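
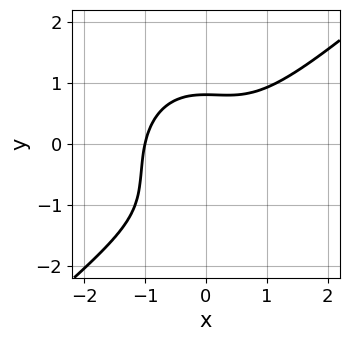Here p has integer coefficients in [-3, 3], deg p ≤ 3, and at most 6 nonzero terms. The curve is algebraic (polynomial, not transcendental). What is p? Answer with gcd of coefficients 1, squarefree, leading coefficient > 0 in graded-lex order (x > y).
First, the degree is 3 — no degree-2 curve has this shape.
Next, from the visible intercepts: one x-axis crossing is at x = -1.
Finally, the integer polynomial consistent with all of this is the stated p.

3*x^3 - 2*x^2*y - 2*y^3 - 3*y^2 + 3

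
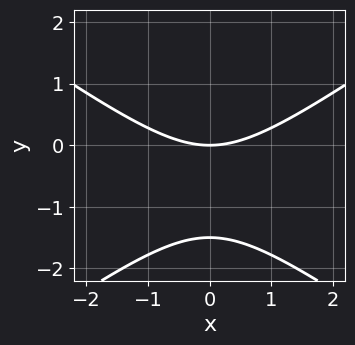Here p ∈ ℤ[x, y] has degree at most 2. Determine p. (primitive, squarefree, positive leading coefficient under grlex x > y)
x^2 - 2*y^2 - 3*y

1. Degree: the shape is more complex than any degree-1 curve, so deg p = 2.
2. Symmetries: it's symmetric under x → −x, forcing even powers of x.
3. From the visible intercepts: one x-axis crossing is at x = 0; one y-axis crossing is at y = 0.
4. The integer polynomial consistent with all of this is the stated p.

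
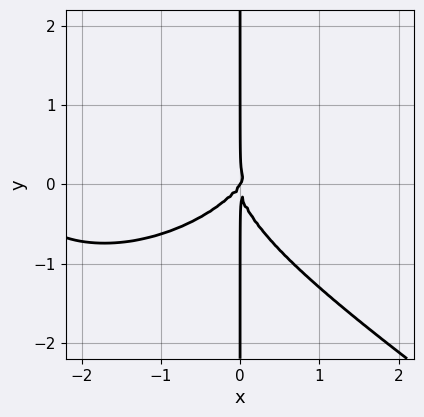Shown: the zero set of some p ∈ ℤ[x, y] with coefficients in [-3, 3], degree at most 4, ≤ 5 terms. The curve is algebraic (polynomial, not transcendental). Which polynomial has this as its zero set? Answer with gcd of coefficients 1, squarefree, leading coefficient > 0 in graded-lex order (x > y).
deg p = 4.
Reading off the gridlines: the visible y-axis segment lies entirely on the curve; it meets the x-axis at x = 0 (among the integer gridlines).
Matching integer coefficients to the picture gives p.

x^4 + 3*x*y^3 + 3*x^3 - 2*x^2*y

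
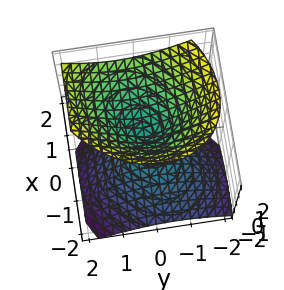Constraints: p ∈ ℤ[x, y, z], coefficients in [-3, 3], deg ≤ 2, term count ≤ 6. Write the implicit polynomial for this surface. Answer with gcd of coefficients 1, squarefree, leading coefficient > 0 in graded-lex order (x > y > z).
1. deg p = 2. A generic line meets the surface in up to 2 points.
2. Against the integer gridlines: it crosses the y-axis at the gridline y = 0; one z-axis crossing is at z = 0.
3. Putting this together gives p.

2*x^2 - x*y - 2*x*z + 2*y^2 - 2*z^2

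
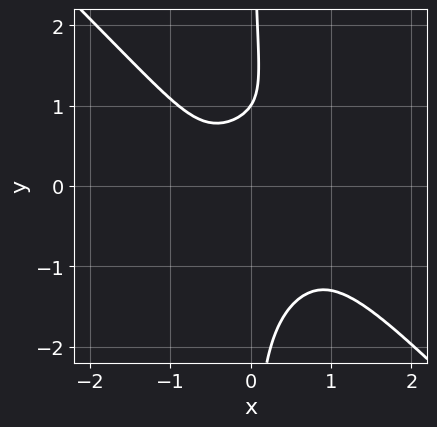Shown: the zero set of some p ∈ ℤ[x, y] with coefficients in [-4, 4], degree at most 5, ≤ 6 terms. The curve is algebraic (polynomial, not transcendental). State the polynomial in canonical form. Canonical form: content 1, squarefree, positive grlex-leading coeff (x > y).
3*x^4 + 3*x*y^3 - x^3 - 2*y + 2

(a) Degree: a generic line meets the curve in up to 4 points, so deg p = 4.
(b) From the axis intercepts and sections: the curve avoids every integer x-axis point in the box; it meets the y-axis at y = 1 (among the integer gridlines).
(c) Solving for integer coefficients yields p as stated.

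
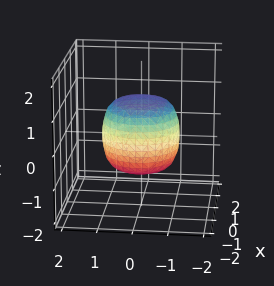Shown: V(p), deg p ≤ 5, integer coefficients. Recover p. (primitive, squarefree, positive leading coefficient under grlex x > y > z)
2*x^4 + 4*x^2*y^2 + 2*y^4 - x^2 - y^2 + 2*z^2 - 2

1. deg p = 4.
2. By symmetry, the surface is invariant under rotation about z: p = q(x² + y², z).
3. Against the integer gridlines: the z-axis gridline crossings are at z ∈ {-1, 1}; a circular section at z = -1 has radius between 0 and 1.
4. Together with the visible shape, these determine p as stated.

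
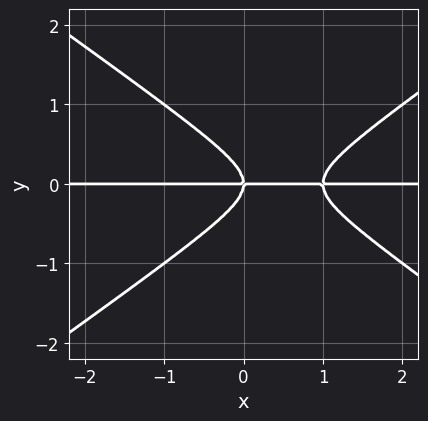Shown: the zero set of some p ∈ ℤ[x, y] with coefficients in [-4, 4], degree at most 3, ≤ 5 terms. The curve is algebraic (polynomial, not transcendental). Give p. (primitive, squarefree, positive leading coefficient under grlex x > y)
x^2*y - 2*y^3 - x*y

(a) The degree is 3 — the shape is more complex than any degree-2 curve.
(b) Against the integer gridlines: the visible x-axis segment lies entirely on the curve; it crosses the y-axis at the gridline y = 0.
(c) The integer polynomial consistent with all of this is the stated p.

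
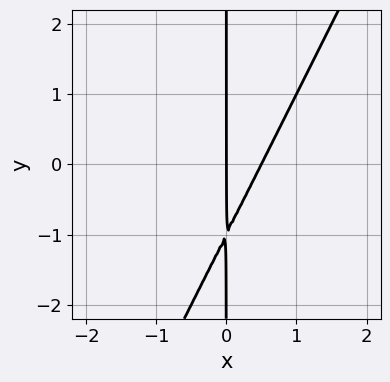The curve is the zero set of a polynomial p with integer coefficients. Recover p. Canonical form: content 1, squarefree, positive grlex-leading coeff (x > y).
2*x^2 - x*y - x

deg p = 2. No degree-1 curve has this shape.
From the axis intercepts and sections: every point of the y-axis in the box is on the curve; it crosses the x-axis at the gridline x = 0.
Assembling these constraints gives the stated polynomial.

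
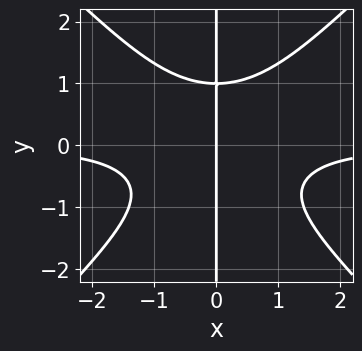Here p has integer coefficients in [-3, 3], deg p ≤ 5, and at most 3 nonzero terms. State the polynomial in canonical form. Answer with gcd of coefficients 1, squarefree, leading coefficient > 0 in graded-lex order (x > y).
x^3*y - x*y^3 + x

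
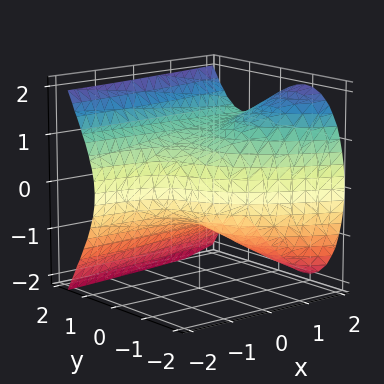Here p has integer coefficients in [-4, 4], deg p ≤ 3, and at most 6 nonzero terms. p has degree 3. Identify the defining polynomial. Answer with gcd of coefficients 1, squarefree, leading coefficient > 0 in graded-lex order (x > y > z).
2*y^3 - 3*x*y - 3*z^2 + 3*x + 2

(a) deg p = 3.
(b) Against the integer gridlines: it crosses the y-axis at the gridline y = -1.
(c) Solving for integer coefficients yields p as stated.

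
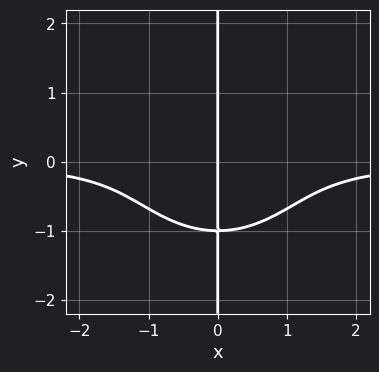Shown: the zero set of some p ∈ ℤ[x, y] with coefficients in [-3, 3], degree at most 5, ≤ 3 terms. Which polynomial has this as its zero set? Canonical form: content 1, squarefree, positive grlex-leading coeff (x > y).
x^3*y + x*y^3 + x

(a) The degree is 4 — no degree-3 curve has this shape.
(b) From the visible intercepts: it meets the x-axis at x = 0 (among the integer gridlines); every point of the y-axis in the box is on the curve.
(c) Matching integer coefficients to the picture gives p.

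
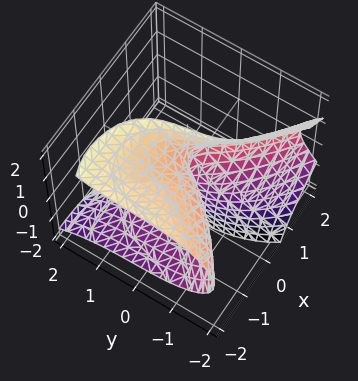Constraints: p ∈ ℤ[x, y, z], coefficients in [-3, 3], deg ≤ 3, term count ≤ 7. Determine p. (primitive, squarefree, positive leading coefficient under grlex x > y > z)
Degree: the shape is more complex than any degree-2 surface, so deg p = 3.
From the axis intercepts and sections: it meets the x-axis at x = 0 (among the integer gridlines); every point of the z-axis in the box is on the surface; one y-axis crossing is at y = 0.
Fitting integer coefficients to these (and the overall shape) gives p.

3*x*z^2 + y^3 + 2*x^2 - 3*x*z + y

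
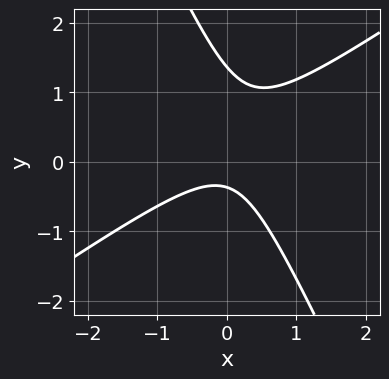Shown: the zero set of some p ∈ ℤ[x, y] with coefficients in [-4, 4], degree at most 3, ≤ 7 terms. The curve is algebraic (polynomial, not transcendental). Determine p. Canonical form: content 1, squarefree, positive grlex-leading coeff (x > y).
3*x^2 - 3*x*y - 2*y^2 + 2*y + 1

1. Degree: the shape is more complex than any degree-1 curve, so deg p = 2.
2. Observable constraints: it misses every integer gridline on the x-axis.
3. Together with the visible shape, these determine p as stated.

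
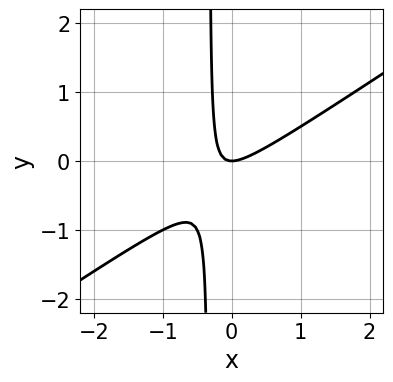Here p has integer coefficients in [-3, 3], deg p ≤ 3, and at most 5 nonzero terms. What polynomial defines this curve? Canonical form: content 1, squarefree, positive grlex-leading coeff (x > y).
2*x^2 - 3*x*y - y

Degree: no degree-1 curve has this shape, so deg p = 2.
Checking where it meets the axes: one y-axis crossing is at y = 0; it meets the x-axis at x = 0 (among the integer gridlines).
Fitting integer coefficients to these (and the overall shape) gives p.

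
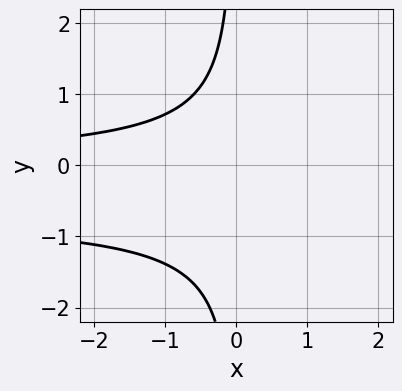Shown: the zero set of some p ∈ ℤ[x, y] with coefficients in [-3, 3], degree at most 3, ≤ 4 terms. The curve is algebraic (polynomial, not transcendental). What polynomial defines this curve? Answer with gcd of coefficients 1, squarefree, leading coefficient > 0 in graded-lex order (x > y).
1. The degree is 3 — a generic line meets the curve in up to 3 points.
2. From the axis intercepts and sections: the curve avoids every integer x-axis point in the box; it misses every integer gridline on the y-axis.
3. Fitting integer coefficients to these (and the overall shape) gives p.

3*x*y^2 + 2*x*y + 3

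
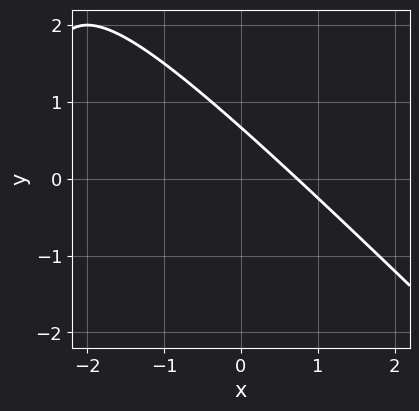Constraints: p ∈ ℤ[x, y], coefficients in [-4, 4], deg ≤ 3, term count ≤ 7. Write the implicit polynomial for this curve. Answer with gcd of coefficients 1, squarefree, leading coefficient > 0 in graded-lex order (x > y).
x^2 + x*y + 2*x + 3*y - 2

First, deg p = 2.
Finally, the integer polynomial consistent with all of this is the stated p.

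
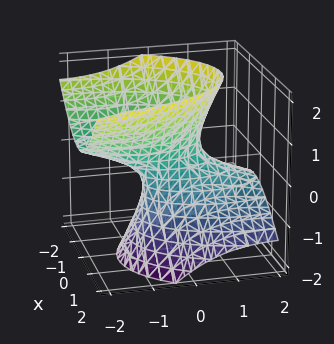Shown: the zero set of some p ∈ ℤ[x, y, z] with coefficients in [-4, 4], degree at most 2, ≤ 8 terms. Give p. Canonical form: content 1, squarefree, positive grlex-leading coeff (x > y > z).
3*x^2 + x*z + y^2 + 3*y*z - 2*z^2 - 1

Degree: the shape is more complex than any degree-1 surface, so deg p = 2.
From the visible intercepts: the surface avoids every integer z-axis point in the box; the y-axis gridline crossings are at y ∈ {-1, 1}.
These observations pin down the coefficients.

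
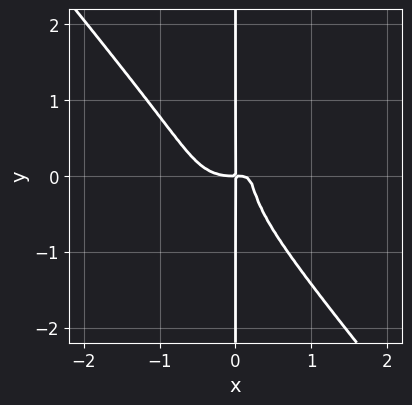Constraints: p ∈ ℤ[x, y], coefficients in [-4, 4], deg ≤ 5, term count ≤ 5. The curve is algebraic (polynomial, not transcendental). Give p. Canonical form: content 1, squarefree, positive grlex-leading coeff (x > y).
3*x^4 - 2*x^3*y + 3*x*y^3 - 3*x^2*y + x*y

First, the degree is 4 — no degree-3 curve has this shape.
Then, checking where it meets the axes: every point of the y-axis in the box is on the curve.
Finally, the integer polynomial consistent with all of this is the stated p.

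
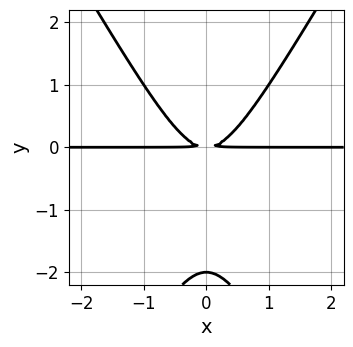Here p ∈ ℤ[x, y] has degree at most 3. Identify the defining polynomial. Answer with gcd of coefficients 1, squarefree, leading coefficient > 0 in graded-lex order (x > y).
3*x^2*y - y^3 - 2*y^2

1. The degree is 3 — the shape is more complex than any degree-2 curve.
2. Symmetries: the x ↦ −x reflection is a symmetry, so x appears only in even powers.
3. Reading off the gridlines: it crosses the y-axis at the gridline y = -2; every point of the x-axis in the box is on the curve.
4. Together with the visible shape, these determine p as stated.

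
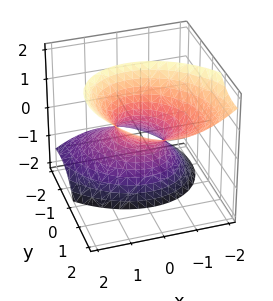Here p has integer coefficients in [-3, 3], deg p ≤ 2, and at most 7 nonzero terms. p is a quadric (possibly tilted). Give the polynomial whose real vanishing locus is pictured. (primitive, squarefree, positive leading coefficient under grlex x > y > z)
deg p = 2. A generic line meets the surface in up to 2 points.
From the axis intercepts and sections: no z-intercept at any integer in the box.
Fitting integer coefficients to these (and the overall shape) gives p.

2*x^2 + x*y + 2*y^2 - 3*y*z - z^2 - 1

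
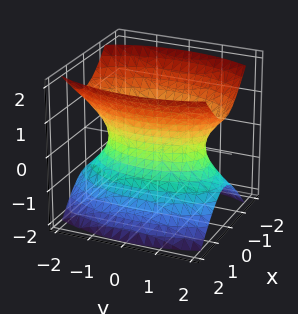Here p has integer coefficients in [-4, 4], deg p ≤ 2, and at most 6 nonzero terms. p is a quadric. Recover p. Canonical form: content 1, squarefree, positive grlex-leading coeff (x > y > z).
1. deg p = 2. An hourglass — one-sheet hyperboloid; a quadric.
2. Symmetries: mirror symmetry x ↦ −x ⇒ only even powers of x; the z ↦ −z reflection is a symmetry, so z appears only in even powers; the y ↦ −y reflection is a symmetry, so y appears only in even powers.
3. From the visible intercepts: no z-intercept at any integer in the box.
4. The integer polynomial consistent with all of this is the stated p.

3*x^2 + y^2 - 2*z^2 - 2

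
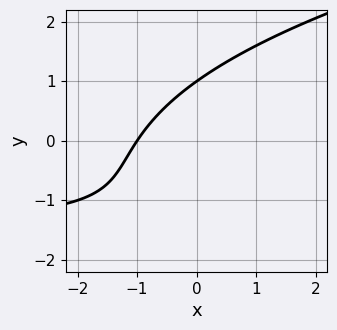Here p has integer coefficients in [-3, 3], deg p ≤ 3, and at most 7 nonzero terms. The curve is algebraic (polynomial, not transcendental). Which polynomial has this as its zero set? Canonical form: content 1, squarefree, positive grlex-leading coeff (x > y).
(a) The degree is 3 — a generic line meets the curve in up to 3 points.
(b) From the visible intercepts: it crosses the y-axis at the gridline y = 1; one x-axis crossing is at x = -1.
(c) Matching integer coefficients to the picture gives p.

y^3 - 2*x*y + 2*y^2 - 3*x - 3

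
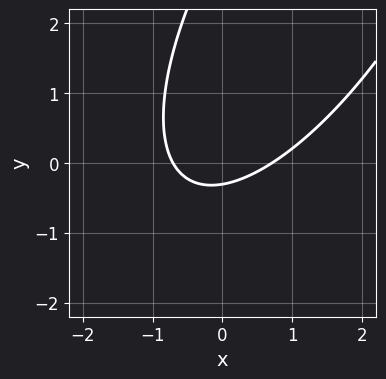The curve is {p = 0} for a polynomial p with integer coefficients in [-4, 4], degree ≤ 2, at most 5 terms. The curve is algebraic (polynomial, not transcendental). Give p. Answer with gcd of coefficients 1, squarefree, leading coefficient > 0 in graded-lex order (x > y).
2*x^2 - 2*x*y + y^2 - 3*y - 1

(a) deg p = 2. The shape is more complex than any degree-1 curve.
(b) Matching integer coefficients to the picture gives p.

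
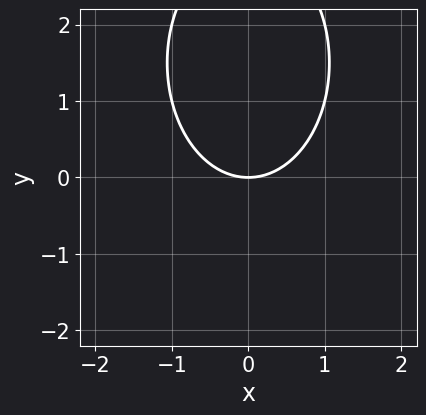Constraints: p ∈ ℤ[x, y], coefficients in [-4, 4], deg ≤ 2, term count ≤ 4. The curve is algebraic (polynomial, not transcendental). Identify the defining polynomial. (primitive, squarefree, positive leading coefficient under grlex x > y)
Degree: a generic line meets the curve in up to 2 points, so deg p = 2.
Symmetries: the x ↦ −x reflection is a symmetry, so x appears only in even powers.
Reading off the gridlines: it crosses the y-axis at the gridline y = 0; it crosses the x-axis at the gridline x = 0.
Putting this together gives p.

2*x^2 + y^2 - 3*y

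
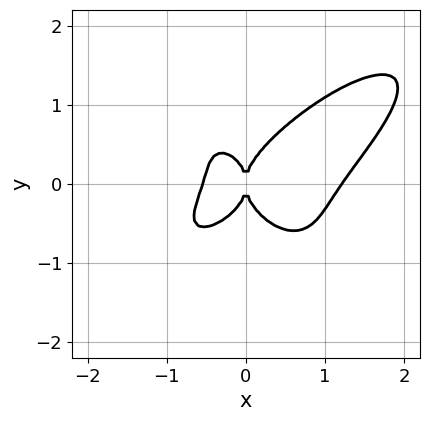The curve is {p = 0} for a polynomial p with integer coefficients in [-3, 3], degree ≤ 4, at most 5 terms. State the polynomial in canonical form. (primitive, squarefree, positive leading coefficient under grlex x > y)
1. deg p = 4.
2. Checking where it meets the axes: it crosses the y-axis at the gridline y = 0; one x-axis crossing is at x = 0.
3. Matching integer coefficients to the picture gives p.

3*x^4 - 3*x^3*y + 3*y^4 - 2*x^3 - 2*x^2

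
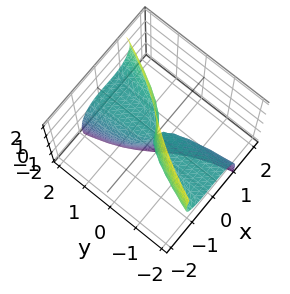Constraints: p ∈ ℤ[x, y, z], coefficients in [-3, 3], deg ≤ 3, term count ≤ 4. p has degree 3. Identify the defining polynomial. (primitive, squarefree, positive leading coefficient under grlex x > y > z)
3*x^3 - x^2*y + 2*x*z^2 - 3*y*z

1. The degree is 3 — a generic line meets the surface in up to 3 points.
2. Against the integer gridlines: the visible z-axis segment lies entirely on the surface; one x-axis crossing is at x = 0; every point of the y-axis in the box is on the surface.
3. Assembling these constraints gives the stated polynomial.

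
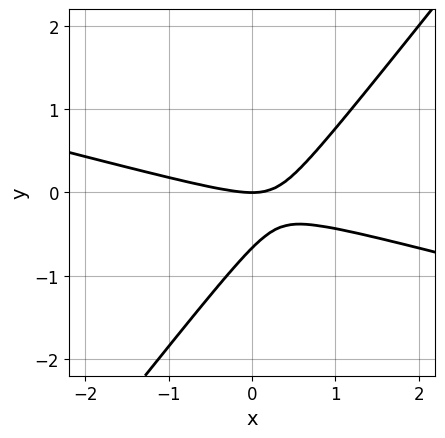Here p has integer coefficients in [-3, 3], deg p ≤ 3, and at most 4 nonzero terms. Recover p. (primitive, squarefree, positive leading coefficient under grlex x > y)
x^2 + 3*x*y - 3*y^2 - 2*y

(a) The degree is 2 — no degree-1 curve has this shape.
(b) Observable constraints: it meets the y-axis at y = 0 (among the integer gridlines); one x-axis crossing is at x = 0.
(c) The integer polynomial consistent with all of this is the stated p.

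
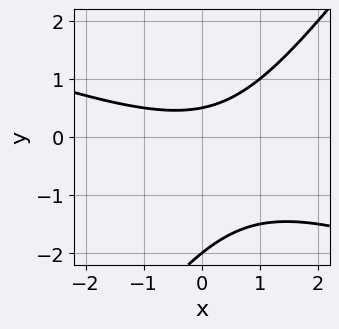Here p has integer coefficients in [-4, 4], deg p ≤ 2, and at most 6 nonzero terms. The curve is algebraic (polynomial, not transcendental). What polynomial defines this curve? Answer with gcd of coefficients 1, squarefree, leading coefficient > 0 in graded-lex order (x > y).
1. The degree is 2 — the shape is more complex than any degree-1 curve.
2. Checking where it meets the axes: the curve avoids every integer x-axis point in the box; it crosses the y-axis at the gridline y = -2.
3. Matching integer coefficients to the picture gives p.

x^2 + 2*x*y - 2*y^2 - 3*y + 2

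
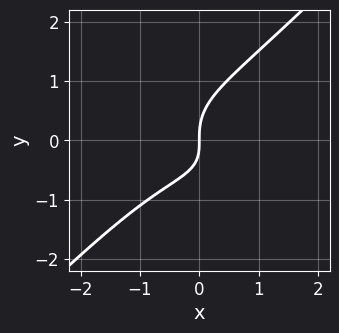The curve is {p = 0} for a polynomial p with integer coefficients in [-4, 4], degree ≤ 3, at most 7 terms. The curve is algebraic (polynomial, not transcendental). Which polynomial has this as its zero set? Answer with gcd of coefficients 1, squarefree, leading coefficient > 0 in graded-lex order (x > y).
Degree: a generic line meets the curve in up to 3 points, so deg p = 3.
From the axis intercepts and sections: it meets the x-axis at x = 0 (among the integer gridlines); it meets the y-axis at y = 0 (among the integer gridlines).
Assembling these constraints gives the stated polynomial.

2*x^3 + x*y^2 - 3*y^3 + 2*x*y + 3*x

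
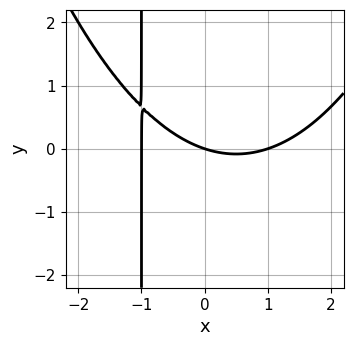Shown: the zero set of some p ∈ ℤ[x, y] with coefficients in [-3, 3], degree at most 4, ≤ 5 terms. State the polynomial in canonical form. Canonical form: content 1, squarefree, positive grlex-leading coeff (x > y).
First, the degree is 3 — no degree-2 curve has this shape.
Then, reading off the gridlines: it meets the y-axis at y = 0 (among the integer gridlines); among the integer gridlines, it crosses the x-axis at x ∈ {-1, 0, 1}.
Finally, the integer polynomial consistent with all of this is the stated p.

x^3 - 3*x*y - x - 3*y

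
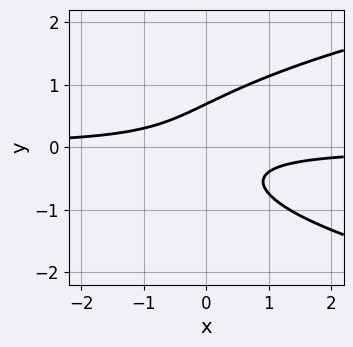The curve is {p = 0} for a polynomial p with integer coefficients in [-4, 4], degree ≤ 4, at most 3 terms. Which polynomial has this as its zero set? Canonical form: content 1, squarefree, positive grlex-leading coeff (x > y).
3*y^3 - 3*x*y - 1

(a) Degree: the shape is more complex than any degree-2 curve, so deg p = 3.
(b) Against the integer gridlines: the curve avoids every integer x-axis point in the box.
(c) The integer polynomial consistent with all of this is the stated p.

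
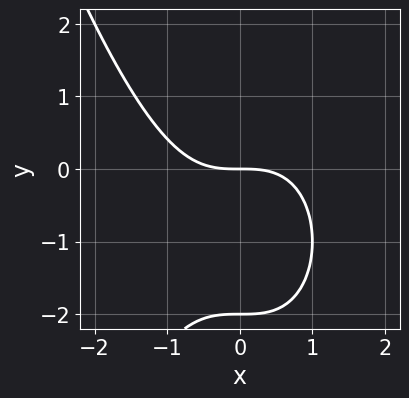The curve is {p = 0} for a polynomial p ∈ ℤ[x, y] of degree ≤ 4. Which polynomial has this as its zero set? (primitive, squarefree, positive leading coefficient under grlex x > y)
x^3 + y^2 + 2*y

1. deg p = 3.
2. From the visible intercepts: it crosses the x-axis at the gridline x = 0; the y-axis gridline crossings are at y ∈ {-2, 0}.
3. Matching integer coefficients to the picture gives p.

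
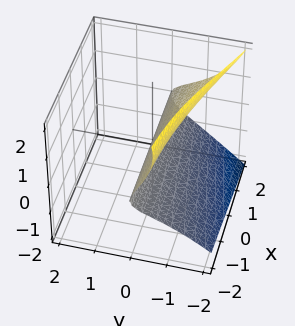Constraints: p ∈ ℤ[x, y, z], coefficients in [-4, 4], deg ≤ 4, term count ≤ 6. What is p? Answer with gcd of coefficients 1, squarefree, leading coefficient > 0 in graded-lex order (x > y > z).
Degree: no degree-2 surface has this shape, so deg p = 3.
Against the integer gridlines: it meets the z-axis at z = 0 (among the integer gridlines); every point of the x-axis in the box is on the surface.
Together with the visible shape, these determine p as stated.

x*y*z - y^3 + z^3 - 3*z^2 - 2*y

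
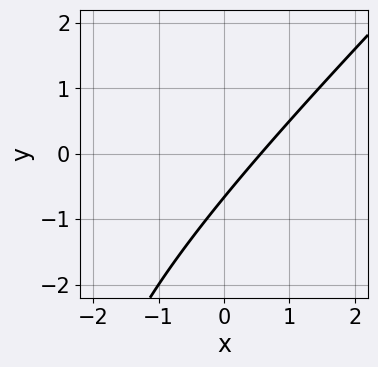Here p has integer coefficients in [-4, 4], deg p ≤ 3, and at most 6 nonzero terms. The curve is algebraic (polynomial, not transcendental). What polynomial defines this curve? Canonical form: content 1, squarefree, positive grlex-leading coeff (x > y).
First, degree: a generic line meets the curve in up to 2 points, so deg p = 2.
Finally, putting this together gives p.

x^2 - x*y + 3*x - 3*y - 2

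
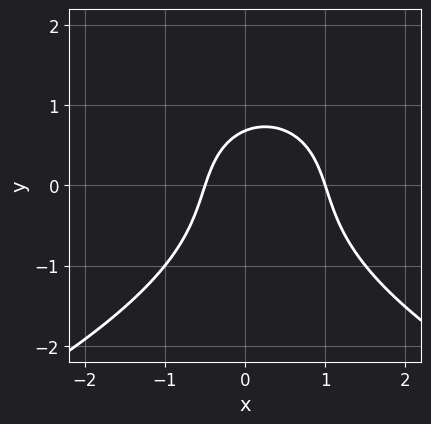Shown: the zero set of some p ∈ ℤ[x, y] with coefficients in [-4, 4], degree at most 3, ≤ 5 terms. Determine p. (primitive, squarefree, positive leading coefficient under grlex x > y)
y^3 + 2*x^2 - x + y - 1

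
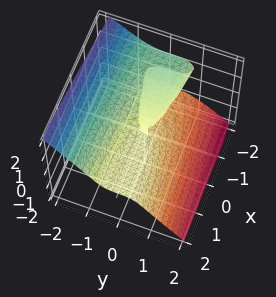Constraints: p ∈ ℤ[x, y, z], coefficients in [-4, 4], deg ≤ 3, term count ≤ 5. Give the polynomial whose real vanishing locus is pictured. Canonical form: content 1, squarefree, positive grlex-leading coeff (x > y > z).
2*y^3 + 2*z^3 + x*z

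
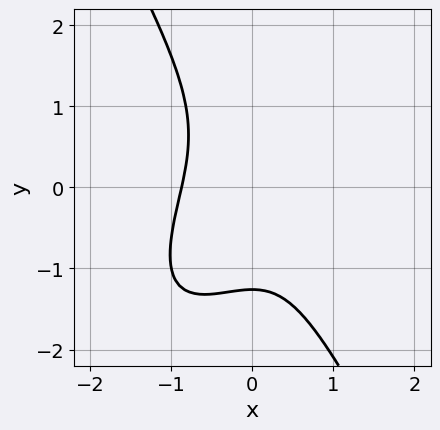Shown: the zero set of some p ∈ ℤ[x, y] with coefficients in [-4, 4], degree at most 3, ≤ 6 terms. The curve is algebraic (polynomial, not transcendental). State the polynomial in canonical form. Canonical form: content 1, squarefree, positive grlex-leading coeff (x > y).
3*x^3 - 2*x^2*y + y^3 + 2

First, degree: no degree-2 curve has this shape, so deg p = 3.
Finally, matching integer coefficients to the picture gives p.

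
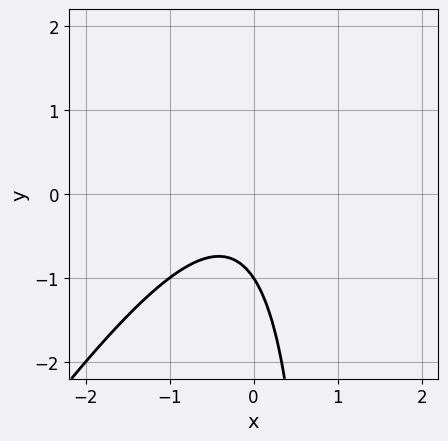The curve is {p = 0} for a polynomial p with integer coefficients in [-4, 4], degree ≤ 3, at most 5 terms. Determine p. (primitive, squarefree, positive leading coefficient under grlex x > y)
3*x^2 - 2*x*y + x + 2*y + 2

The degree is 2 — a generic line meets the curve in up to 2 points.
From the axis intercepts and sections: it misses every integer gridline on the x-axis; it meets the y-axis at y = -1 (among the integer gridlines).
Putting this together gives p.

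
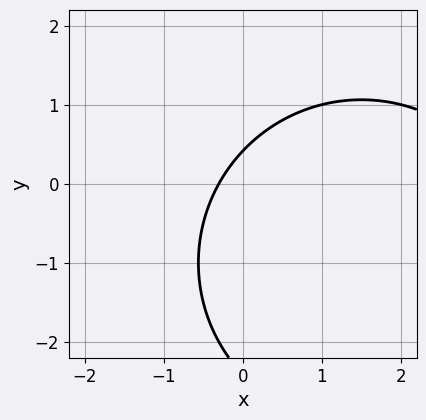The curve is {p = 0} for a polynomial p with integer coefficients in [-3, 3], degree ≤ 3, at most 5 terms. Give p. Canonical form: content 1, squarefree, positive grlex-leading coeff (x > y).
First, deg p = 2. A generic line meets the curve in up to 2 points.
Finally, matching integer coefficients to the picture gives p.

x^2 + y^2 - 3*x + 2*y - 1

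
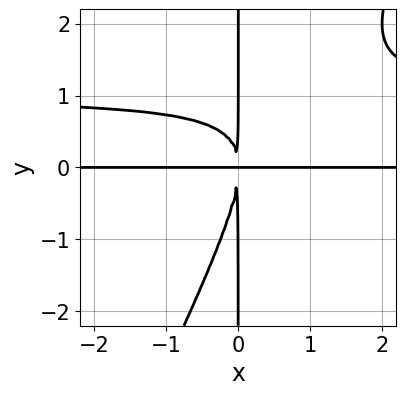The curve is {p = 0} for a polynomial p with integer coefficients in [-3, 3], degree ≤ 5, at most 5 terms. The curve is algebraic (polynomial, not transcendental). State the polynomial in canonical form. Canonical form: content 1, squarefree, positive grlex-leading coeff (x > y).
(a) deg p = 4. No degree-3 curve has this shape.
(b) Reading off the gridlines: the visible x-axis segment lies entirely on the curve; the visible y-axis segment lies entirely on the curve.
(c) Matching integer coefficients to the picture gives p.

2*x^2*y^2 - x*y^3 - 2*x^2*y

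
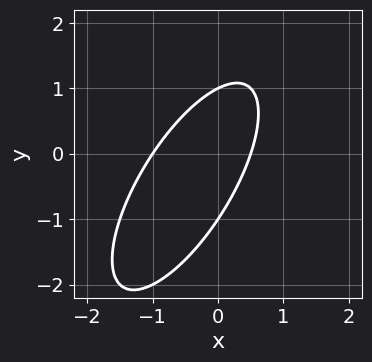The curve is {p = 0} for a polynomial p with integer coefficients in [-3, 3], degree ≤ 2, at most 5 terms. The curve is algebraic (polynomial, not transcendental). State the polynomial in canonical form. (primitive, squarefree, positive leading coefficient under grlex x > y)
2*x^2 - 2*x*y + y^2 + x - 1

1. deg p = 2.
2. Reading off the gridlines: one x-axis crossing is at x = -1; the y-axis gridline crossings are at y ∈ {-1, 1}.
3. Putting this together gives p.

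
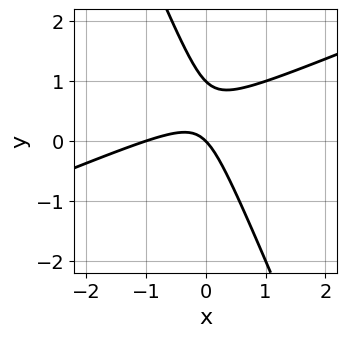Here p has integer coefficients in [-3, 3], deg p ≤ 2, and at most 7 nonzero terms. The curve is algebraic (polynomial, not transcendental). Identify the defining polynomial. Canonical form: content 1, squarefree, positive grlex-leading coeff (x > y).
x^2 - 2*x*y - y^2 + x + y

1. deg p = 2.
2. Observable constraints: the y-axis gridline crossings are at y ∈ {0, 1}; among the integer gridlines, it crosses the x-axis at x ∈ {-1, 0}.
3. Fitting integer coefficients to these (and the overall shape) gives p.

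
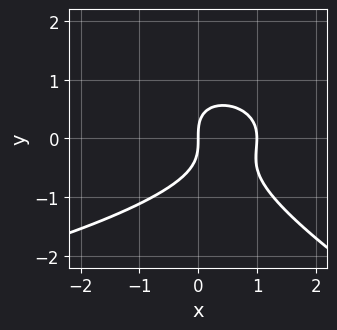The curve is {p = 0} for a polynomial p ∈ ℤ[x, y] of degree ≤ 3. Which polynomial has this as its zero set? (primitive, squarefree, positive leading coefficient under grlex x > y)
Degree: a generic line meets the curve in up to 3 points, so deg p = 3.
Reading off the gridlines: the x-axis gridline crossings are at x ∈ {0, 1}; one y-axis crossing is at y = 0.
Matching integer coefficients to the picture gives p.

x*y^2 + 2*y^3 + 2*x^2 - 2*x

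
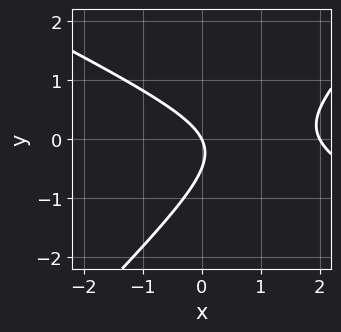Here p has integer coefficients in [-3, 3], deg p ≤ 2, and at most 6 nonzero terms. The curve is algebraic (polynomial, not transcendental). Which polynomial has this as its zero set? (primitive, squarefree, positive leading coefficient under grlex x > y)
Degree: no degree-1 curve has this shape, so deg p = 2.
Checking where it meets the axes: one y-axis crossing is at y = 0; the x-axis gridline crossings are at x ∈ {0, 2}.
Assembling these constraints gives the stated polynomial.

x^2 + x*y - 2*y^2 - 2*x - y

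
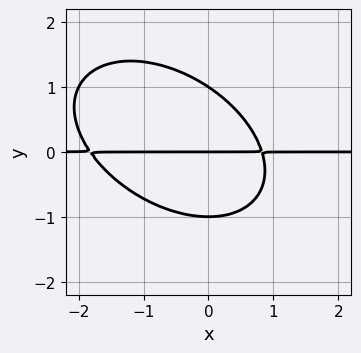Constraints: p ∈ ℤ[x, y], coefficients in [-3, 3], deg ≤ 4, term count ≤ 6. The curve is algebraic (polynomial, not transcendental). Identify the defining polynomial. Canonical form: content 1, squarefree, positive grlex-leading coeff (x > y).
2*x^2*y + 2*x*y^2 + 3*y^3 + 2*x*y - 3*y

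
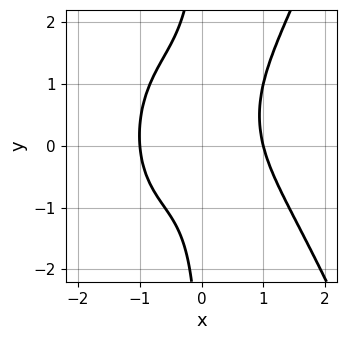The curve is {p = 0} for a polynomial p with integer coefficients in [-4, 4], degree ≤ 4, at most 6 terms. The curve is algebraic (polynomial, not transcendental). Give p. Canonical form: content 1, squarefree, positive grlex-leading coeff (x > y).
3*x^4 + x^2*y - 3*x*y^2 + 2*x*y - 3

(a) deg p = 4.
(b) Checking where it meets the axes: among the integer gridlines, it crosses the x-axis at x ∈ {-1, 1}; the curve avoids every integer y-axis point in the box.
(c) Putting this together gives p.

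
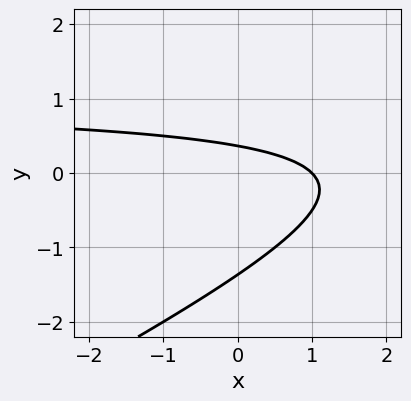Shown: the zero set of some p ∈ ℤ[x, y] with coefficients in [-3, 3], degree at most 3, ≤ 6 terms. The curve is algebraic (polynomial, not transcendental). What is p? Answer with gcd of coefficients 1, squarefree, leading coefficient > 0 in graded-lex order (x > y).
x*y - 2*y^2 - x - 2*y + 1

First, deg p = 2. The shape is more complex than any degree-1 curve.
Next, observable constraints: it meets the x-axis at x = 1 (among the integer gridlines).
Finally, the integer polynomial consistent with all of this is the stated p.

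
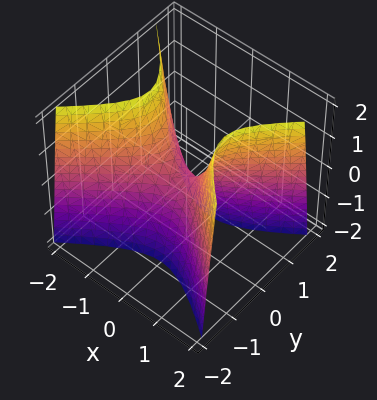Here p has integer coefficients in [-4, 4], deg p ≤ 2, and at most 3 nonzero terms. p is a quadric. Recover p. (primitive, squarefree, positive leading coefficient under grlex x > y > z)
(a) The degree is 2 — a saddle surface; a quadric.
(b) Symmetries: the x ↦ −x reflection is a symmetry, so x appears only in even powers; it's symmetric under y → −y, forcing even powers of y.
(c) Observable constraints: one z-axis crossing is at z = 0; it crosses the x-axis at the gridline x = 0; one y-axis crossing is at y = 0.
(d) Assembling these constraints gives the stated polynomial.

2*x^2 - 3*y^2 - z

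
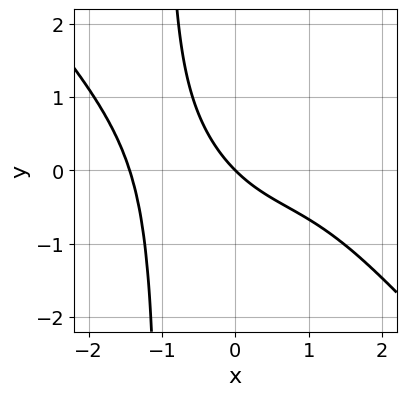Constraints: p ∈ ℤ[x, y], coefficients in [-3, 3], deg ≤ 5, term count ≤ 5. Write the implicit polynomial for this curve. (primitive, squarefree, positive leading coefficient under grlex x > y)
First, degree: the shape is more complex than any degree-3 curve, so deg p = 4.
Next, from the axis intercepts and sections: it meets the y-axis at y = 0 (among the integer gridlines); one x-axis crossing is at x = 0.
Finally, the integer polynomial consistent with all of this is the stated p.

x^4 + x^3*y + 2*x*y + 3*x + 3*y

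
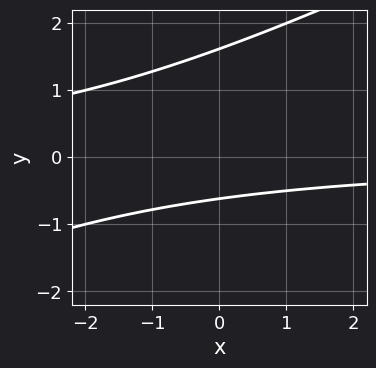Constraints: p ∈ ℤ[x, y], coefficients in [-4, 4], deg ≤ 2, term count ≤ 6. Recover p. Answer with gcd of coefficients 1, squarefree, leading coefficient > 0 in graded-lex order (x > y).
1. Degree: the shape is more complex than any degree-1 curve, so deg p = 2.
2. Checking where it meets the axes: it misses every integer gridline on the x-axis.
3. These observations pin down the coefficients.

x*y - 2*y^2 + 2*y + 2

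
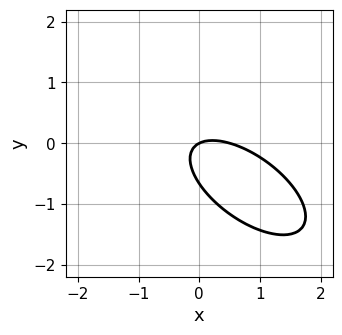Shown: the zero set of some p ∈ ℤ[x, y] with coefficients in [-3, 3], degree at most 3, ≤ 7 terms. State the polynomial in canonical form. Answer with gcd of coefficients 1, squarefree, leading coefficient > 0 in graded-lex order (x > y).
2*x^2 + 3*x*y + 3*y^2 - x + 2*y

(a) deg p = 2. The shape is more complex than any degree-1 curve.
(b) Against the integer gridlines: it crosses the x-axis at the gridline x = 0; one y-axis crossing is at y = 0.
(c) Matching integer coefficients to the picture gives p.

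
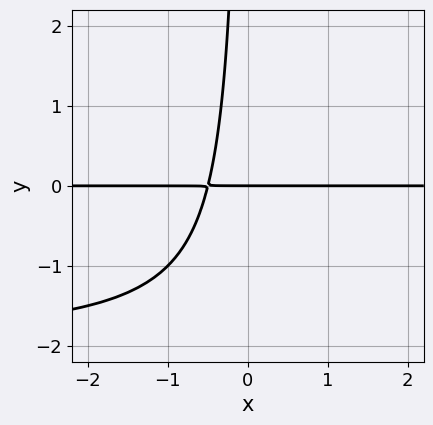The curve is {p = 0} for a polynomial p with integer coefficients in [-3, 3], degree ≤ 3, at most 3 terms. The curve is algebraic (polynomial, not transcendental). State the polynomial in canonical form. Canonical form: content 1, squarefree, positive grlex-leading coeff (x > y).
x*y^2 + 2*x*y + y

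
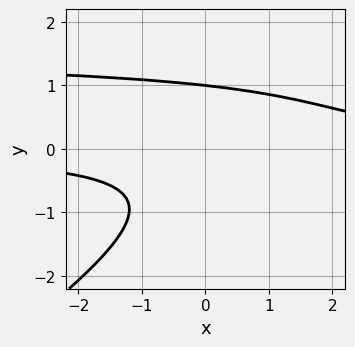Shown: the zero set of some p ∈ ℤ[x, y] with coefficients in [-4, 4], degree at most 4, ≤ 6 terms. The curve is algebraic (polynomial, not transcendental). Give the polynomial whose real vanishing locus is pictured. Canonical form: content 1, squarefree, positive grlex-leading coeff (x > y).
1. deg p = 3.
2. From the axis intercepts and sections: the curve avoids every integer x-axis point in the box; one y-axis crossing is at y = 1.
3. Assembling these constraints gives the stated polynomial.

2*x*y^2 - 3*y^3 - 3*x*y + 3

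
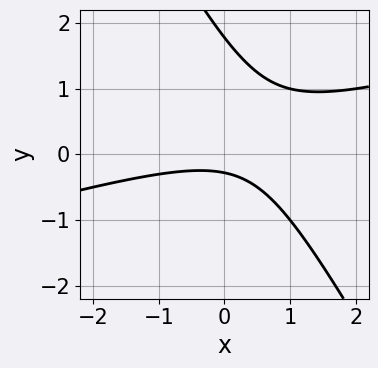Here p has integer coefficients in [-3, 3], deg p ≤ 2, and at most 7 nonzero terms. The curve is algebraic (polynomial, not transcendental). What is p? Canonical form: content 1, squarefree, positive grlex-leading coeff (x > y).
First, degree: a generic line meets the curve in up to 2 points, so deg p = 2.
Next, against the integer gridlines: it misses every integer gridline on the x-axis.
Finally, assembling these constraints gives the stated polynomial.

x^2 - 3*x*y - 2*y^2 + 3*y + 1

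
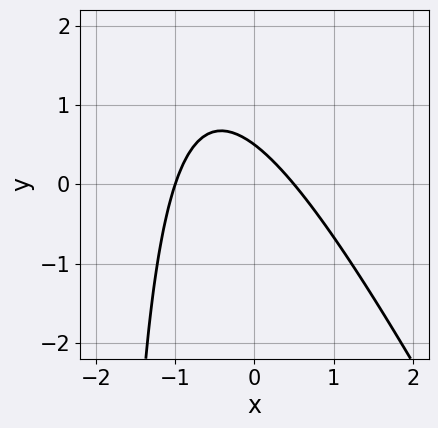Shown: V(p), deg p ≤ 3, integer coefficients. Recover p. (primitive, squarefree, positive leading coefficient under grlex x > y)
2*x^2 + x*y + x + 2*y - 1

First, the degree is 2 — no degree-1 curve has this shape.
Next, from the axis intercepts and sections: it crosses the x-axis at the gridline x = -1.
Finally, solving for integer coefficients yields p as stated.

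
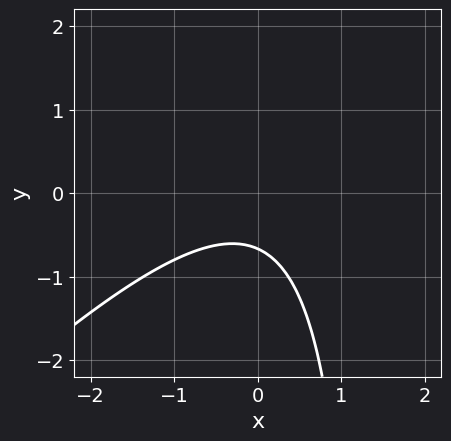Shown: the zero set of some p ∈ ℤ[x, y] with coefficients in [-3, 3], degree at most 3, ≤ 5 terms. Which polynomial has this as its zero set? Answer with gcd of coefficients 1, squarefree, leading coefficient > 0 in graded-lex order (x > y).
deg p = 2. No degree-1 curve has this shape.
From the axis intercepts and sections: the curve avoids every integer x-axis point in the box.
Putting this together gives p.

2*x^2 - 2*x*y + 3*y + 2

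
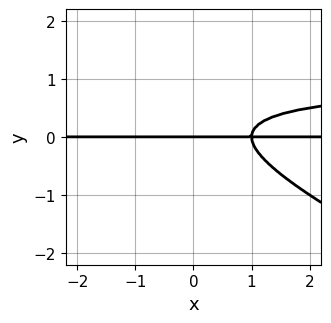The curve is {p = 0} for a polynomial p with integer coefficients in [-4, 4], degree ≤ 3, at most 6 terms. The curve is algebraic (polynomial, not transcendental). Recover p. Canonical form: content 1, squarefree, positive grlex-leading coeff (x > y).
1. Degree: the shape is more complex than any degree-2 curve, so deg p = 3.
2. From the visible intercepts: it crosses the y-axis at the gridline y = 0; every point of the x-axis in the box is on the curve.
3. Matching integer coefficients to the picture gives p.

x*y^2 + 2*y^3 - x*y - y^2 + y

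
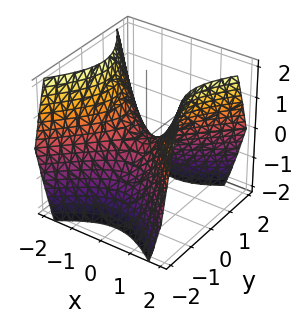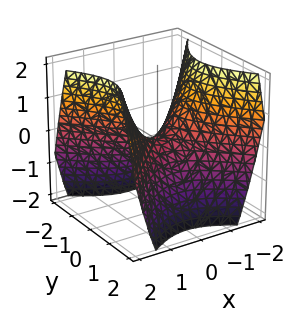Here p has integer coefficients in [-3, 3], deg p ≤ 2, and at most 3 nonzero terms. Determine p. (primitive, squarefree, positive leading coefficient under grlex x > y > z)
x^2 - y^2 - z

Degree: a saddle surface; a quadric, so deg p = 2.
Symmetries: the y ↦ −y reflection is a symmetry, so y appears only in even powers; the x ↦ −x reflection is a symmetry, so x appears only in even powers.
Reading off the gridlines: it crosses the z-axis at the gridline z = 0; it meets the x-axis at x = 0 (among the integer gridlines).
Solving for integer coefficients yields p as stated.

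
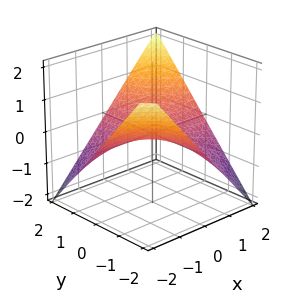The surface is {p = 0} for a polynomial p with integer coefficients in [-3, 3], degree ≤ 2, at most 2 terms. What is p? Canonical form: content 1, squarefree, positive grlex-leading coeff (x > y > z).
x*y - 2*z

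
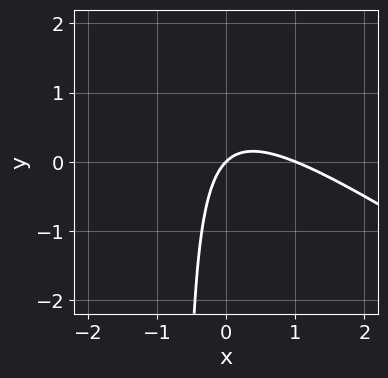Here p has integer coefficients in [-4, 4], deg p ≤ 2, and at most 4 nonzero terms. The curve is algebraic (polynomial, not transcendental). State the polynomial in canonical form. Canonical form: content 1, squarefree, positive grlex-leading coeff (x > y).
2*x^2 + 3*x*y - 2*x + 2*y

(a) deg p = 2.
(b) From the axis intercepts and sections: the x-axis gridline crossings are at x ∈ {0, 1}; it crosses the y-axis at the gridline y = 0.
(c) Matching integer coefficients to the picture gives p.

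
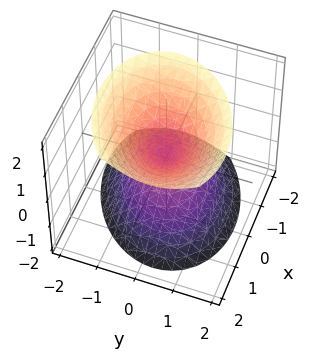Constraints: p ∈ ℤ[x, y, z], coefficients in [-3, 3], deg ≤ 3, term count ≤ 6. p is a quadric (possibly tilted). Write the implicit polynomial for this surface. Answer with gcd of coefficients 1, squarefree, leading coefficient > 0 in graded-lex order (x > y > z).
First, the picture has 2 separate pieces. They look like related sheets of one shape, so recover p as a whole.
Then, the degree is 2 — no degree-1 surface has this shape.
Then, checking where it meets the axes: one z-axis crossing is at z = 0; it crosses the x-axis at the gridline x = 0; it crosses the y-axis at the gridline y = 0.
Finally, putting this together gives p.

2*x^2 - x*y - x*z + 3*y^2 - 2*z^2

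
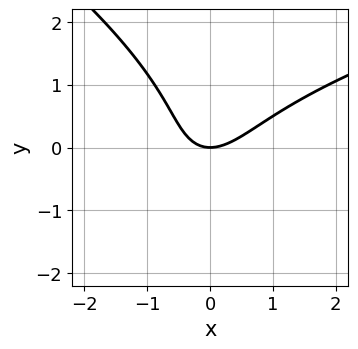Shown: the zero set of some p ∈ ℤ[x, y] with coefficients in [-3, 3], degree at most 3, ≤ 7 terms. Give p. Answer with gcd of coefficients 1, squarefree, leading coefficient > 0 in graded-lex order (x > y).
x*y^2 + 2*y^3 - 3*x^2 + 2*x*y + 3*y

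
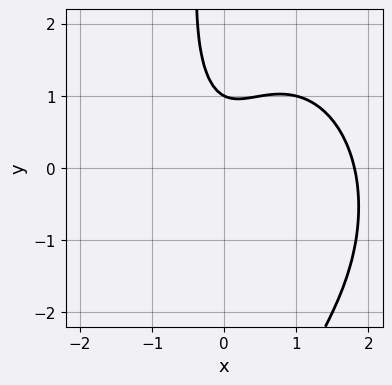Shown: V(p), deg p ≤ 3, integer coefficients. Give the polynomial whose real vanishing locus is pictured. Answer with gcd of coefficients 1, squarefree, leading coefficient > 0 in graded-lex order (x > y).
First, degree: a generic line meets the curve in up to 3 points, so deg p = 3.
Then, from the visible intercepts: one y-axis crossing is at y = 1.
Finally, together with the visible shape, these determine p as stated.

2*x^3 + x*y^2 - 3*x^2 + 2*y - 2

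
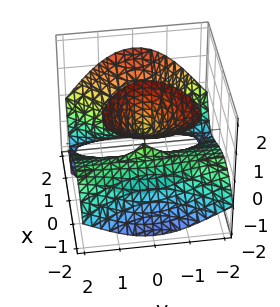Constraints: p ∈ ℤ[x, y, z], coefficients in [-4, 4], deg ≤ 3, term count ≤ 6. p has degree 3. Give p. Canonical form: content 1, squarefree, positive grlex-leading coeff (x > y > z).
I count 2 distinct pieces. Treating them together as one polynomial.
The degree is 3 — the shape is more complex than any degree-2 surface.
Checking where it meets the axes: every point of the z-axis in the box is on the surface; it crosses the y-axis at the gridline y = 0; it meets the x-axis at x = 0 (among the integer gridlines).
Assembling these constraints gives the stated polynomial.

2*x^3 - x*y^2 - 3*x*z^2 - 3*y^2*z - 2*y^2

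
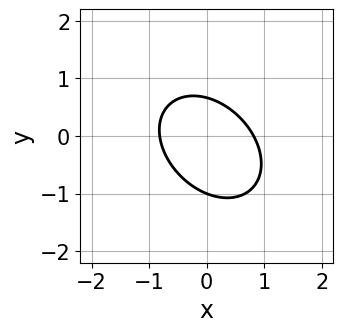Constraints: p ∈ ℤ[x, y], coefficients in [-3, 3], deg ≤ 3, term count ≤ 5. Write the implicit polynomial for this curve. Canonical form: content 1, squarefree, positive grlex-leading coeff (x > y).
(a) The degree is 2 — a generic line meets the curve in up to 2 points.
(b) From the axis intercepts and sections: it meets the y-axis at y = -1 (among the integer gridlines).
(c) These observations pin down the coefficients.

3*x^2 + 2*x*y + 3*y^2 + y - 2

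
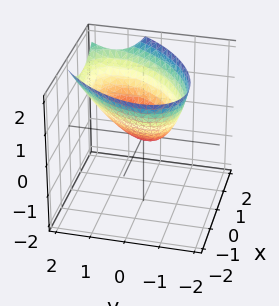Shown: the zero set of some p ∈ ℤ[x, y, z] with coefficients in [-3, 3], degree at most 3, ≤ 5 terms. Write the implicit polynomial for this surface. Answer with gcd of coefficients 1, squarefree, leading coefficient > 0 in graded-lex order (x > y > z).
2*x^2 - 2*x*y + 2*y^2 - y*z - 3*z

deg p = 2.
Observable constraints: one z-axis crossing is at z = 0; one y-axis crossing is at y = 0; it meets the x-axis at x = 0 (among the integer gridlines).
Fitting integer coefficients to these (and the overall shape) gives p.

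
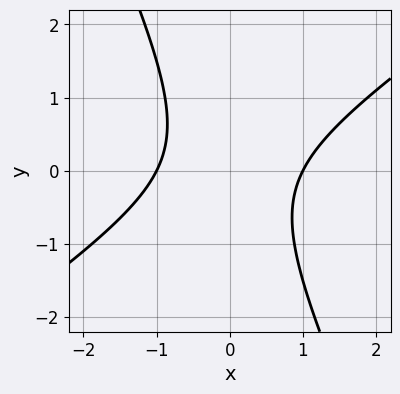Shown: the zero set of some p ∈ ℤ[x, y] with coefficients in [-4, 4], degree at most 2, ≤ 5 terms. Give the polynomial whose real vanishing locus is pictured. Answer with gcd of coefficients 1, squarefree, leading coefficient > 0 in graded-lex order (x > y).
3*x^2 - 3*x*y - 2*y^2 - 3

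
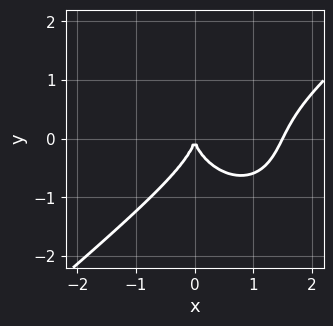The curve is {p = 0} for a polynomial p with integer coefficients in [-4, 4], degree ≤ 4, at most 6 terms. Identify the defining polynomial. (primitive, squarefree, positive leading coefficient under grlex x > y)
2*x^3 - x^2*y - 2*y^3 - 3*x^2

1. Degree: a generic line meets the curve in up to 3 points, so deg p = 3.
2. Reading off the gridlines: it crosses the x-axis at the gridline x = 0; one y-axis crossing is at y = 0.
3. The integer polynomial consistent with all of this is the stated p.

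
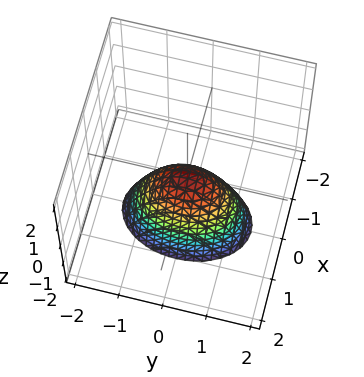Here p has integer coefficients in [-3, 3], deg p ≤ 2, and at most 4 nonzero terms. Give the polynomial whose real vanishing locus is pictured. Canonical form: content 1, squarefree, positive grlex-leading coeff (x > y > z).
2*x^2 + y^2 + z

(a) The degree is 2 — a paraboloid; a quadric.
(b) Symmetries: it's symmetric under y → −y, forcing even powers of y; mirror symmetry x ↦ −x ⇒ only even powers of x.
(c) Against the integer gridlines: it crosses the x-axis at the gridline x = 0; it meets the z-axis at z = 0 (among the integer gridlines).
(d) These observations pin down the coefficients.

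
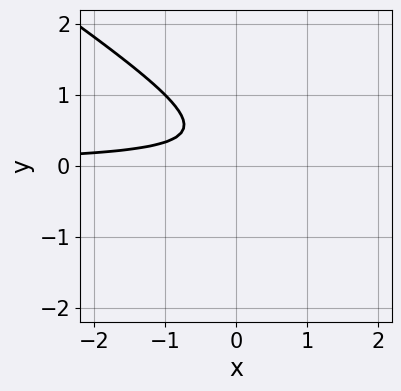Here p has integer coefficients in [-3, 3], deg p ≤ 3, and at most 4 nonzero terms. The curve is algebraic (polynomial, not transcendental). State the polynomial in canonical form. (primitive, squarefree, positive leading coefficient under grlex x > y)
2*x*y + 3*y^2 - 2*y + 1

First, deg p = 2. The shape is more complex than any degree-1 curve.
Then, from the visible intercepts: it misses every integer gridline on the x-axis; the curve avoids every integer y-axis point in the box.
Finally, together with the visible shape, these determine p as stated.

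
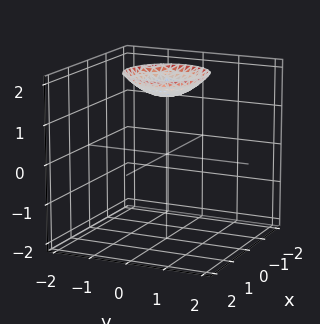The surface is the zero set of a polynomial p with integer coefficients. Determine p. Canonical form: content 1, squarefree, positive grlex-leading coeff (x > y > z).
x^2 + y^2 - 2*z + 3

1. The degree is 2 — no degree-1 surface has this shape.
2. Symmetry: every cross-section ⟂ z is a circle, so x, y appear only via x² + y².
3. From the visible intercepts: the surface avoids every integer x-axis point in the box; a circular section at z = 2 has radius exactly 1.
4. Assembling these constraints gives the stated polynomial.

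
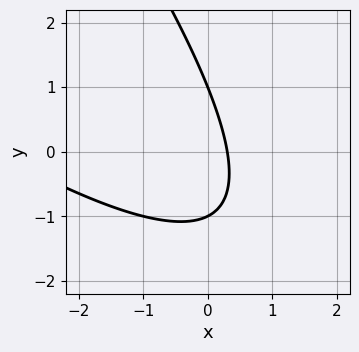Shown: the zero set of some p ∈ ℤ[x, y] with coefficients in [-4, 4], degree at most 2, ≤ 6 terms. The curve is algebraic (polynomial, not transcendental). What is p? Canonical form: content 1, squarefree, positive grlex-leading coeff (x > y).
x^2 + 2*x*y + y^2 + 3*x - 1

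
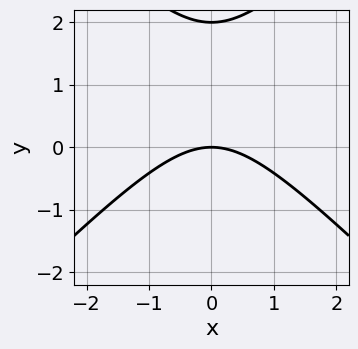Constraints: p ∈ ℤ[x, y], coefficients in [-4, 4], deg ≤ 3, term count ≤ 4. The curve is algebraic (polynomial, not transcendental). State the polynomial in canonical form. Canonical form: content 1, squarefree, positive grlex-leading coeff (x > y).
x^2 - y^2 + 2*y

(a) The degree is 2 — no degree-1 curve has this shape.
(b) Symmetries: mirror symmetry x ↦ −x ⇒ only even powers of x.
(c) Checking where it meets the axes: the y-axis gridline crossings are at y ∈ {0, 2}; it meets the x-axis at x = 0 (among the integer gridlines).
(d) Solving for integer coefficients yields p as stated.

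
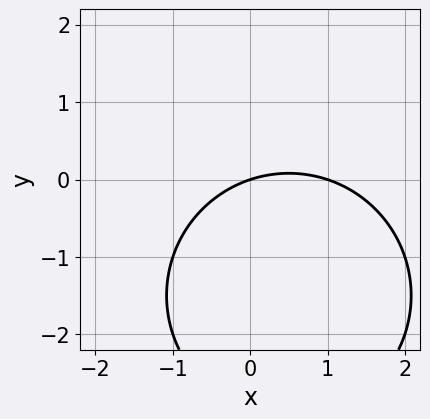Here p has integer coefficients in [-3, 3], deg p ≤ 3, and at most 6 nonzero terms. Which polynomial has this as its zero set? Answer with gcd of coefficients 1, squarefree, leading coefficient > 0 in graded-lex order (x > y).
x^2 + y^2 - x + 3*y

1. deg p = 2. No degree-1 curve has this shape.
2. Against the integer gridlines: it crosses the y-axis at the gridline y = 0; among the integer gridlines, it crosses the x-axis at x ∈ {0, 1}.
3. Matching integer coefficients to the picture gives p.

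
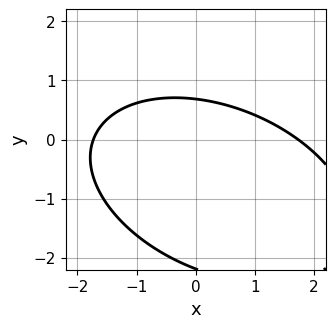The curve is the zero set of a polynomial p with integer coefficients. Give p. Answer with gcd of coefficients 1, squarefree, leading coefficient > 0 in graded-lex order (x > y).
First, the degree is 2 — no degree-1 curve has this shape.
Finally, putting this together gives p.

x^2 + x*y + 2*y^2 + 3*y - 3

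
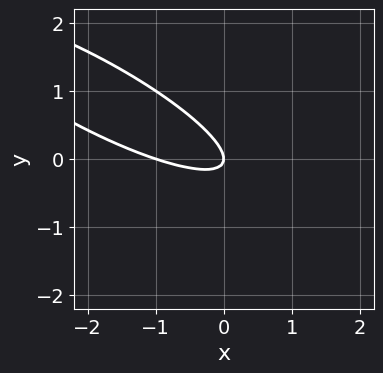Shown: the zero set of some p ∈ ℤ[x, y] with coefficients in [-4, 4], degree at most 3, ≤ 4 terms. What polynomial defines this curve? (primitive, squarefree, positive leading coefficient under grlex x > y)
x^2 + 3*x*y + 3*y^2 + x

1. deg p = 2. The shape is more complex than any degree-1 curve.
2. From the axis intercepts and sections: among the integer gridlines, it crosses the x-axis at x ∈ {-1, 0}; it meets the y-axis at y = 0 (among the integer gridlines).
3. Fitting integer coefficients to these (and the overall shape) gives p.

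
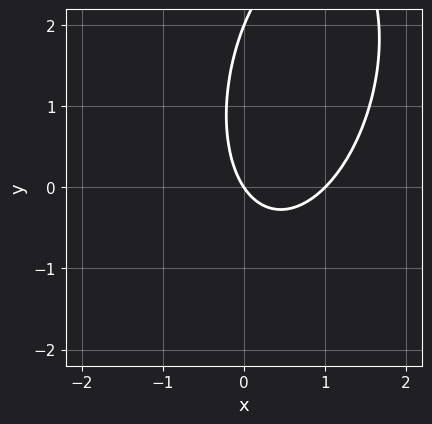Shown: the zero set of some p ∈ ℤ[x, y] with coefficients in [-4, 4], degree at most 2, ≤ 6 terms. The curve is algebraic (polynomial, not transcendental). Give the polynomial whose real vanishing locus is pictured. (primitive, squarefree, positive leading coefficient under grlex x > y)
3*x^2 - x*y + y^2 - 3*x - 2*y

First, degree: a generic line meets the curve in up to 2 points, so deg p = 2.
Then, checking where it meets the axes: among the integer gridlines, it crosses the x-axis at x ∈ {0, 1}; among the integer gridlines, it crosses the y-axis at y ∈ {0, 2}.
Finally, together with the visible shape, these determine p as stated.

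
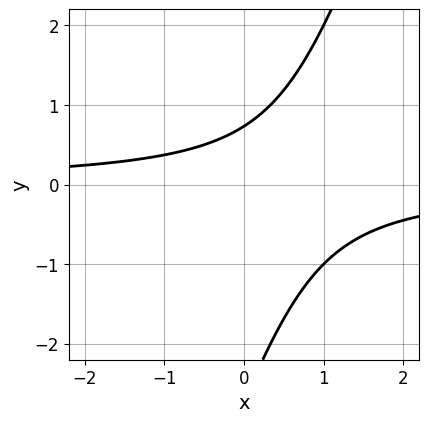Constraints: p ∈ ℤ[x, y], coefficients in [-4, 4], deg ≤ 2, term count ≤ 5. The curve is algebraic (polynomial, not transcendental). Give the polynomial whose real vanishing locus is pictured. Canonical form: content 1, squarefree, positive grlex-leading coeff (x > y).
(a) Degree: the shape is more complex than any degree-1 curve, so deg p = 2.
(b) Observable constraints: it misses every integer gridline on the x-axis.
(c) These observations pin down the coefficients.

3*x*y - y^2 - 2*y + 2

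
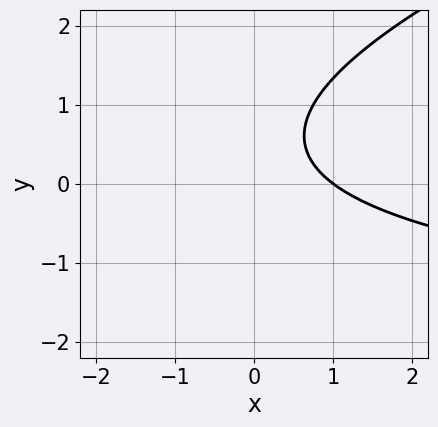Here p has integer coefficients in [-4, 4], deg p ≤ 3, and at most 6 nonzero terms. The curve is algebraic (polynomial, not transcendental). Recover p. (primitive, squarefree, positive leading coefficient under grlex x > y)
x*y - 3*y^2 + 3*x + 3*y - 3

(a) deg p = 2. The shape is more complex than any degree-1 curve.
(b) Checking where it meets the axes: it meets the x-axis at x = 1 (among the integer gridlines); no y-intercept at any integer in the box.
(c) Solving for integer coefficients yields p as stated.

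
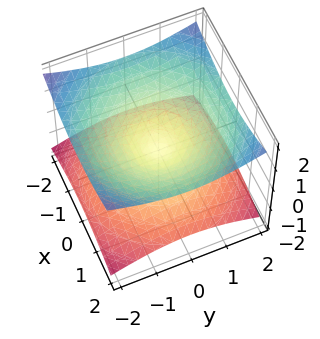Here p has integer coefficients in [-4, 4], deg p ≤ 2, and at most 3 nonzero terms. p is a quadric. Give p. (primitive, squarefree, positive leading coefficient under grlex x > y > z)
x^2 + y^2 - 3*z^2

First, deg p = 2. Two nappes meeting at a single point; a quadric.
Next, symmetry: the z-axis is an axis of rotation, so x and y enter only as x² + y²; mirror symmetry z ↦ −z ⇒ only even powers of z.
Next, from the axis intercepts and sections: it crosses the z-axis at the gridline z = 0; it meets the x-axis at x = 0 (among the integer gridlines); one y-axis crossing is at y = 0; a circular section at z = -1 has radius between 1 and 2.
Finally, the integer polynomial consistent with all of this is the stated p.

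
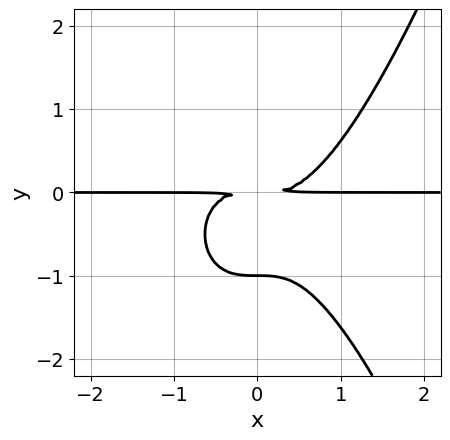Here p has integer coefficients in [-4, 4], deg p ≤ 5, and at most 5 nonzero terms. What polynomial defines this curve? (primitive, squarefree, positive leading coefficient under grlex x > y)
1. Degree: no degree-3 curve has this shape, so deg p = 4.
2. Against the integer gridlines: it meets the y-axis at y = -1 (among the integer gridlines); every point of the x-axis in the box is on the curve.
3. The integer polynomial consistent with all of this is the stated p.

x^3*y - y^3 - y^2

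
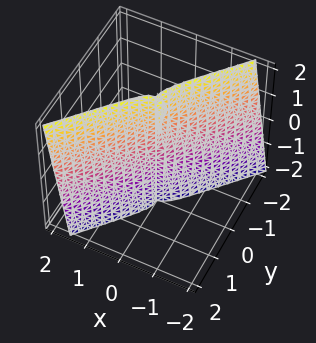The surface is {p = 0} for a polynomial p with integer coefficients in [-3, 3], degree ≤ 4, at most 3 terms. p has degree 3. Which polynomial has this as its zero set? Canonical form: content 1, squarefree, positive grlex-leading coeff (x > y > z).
3*x^3 - x*y*z - 2*y^3

1. There are 3 components.
2. Degree: no degree-2 surface has this shape, so deg p = 3.
3. Checking where it meets the axes: it meets the y-axis at y = 0 (among the integer gridlines); every point of the z-axis in the box is on the surface; it crosses the x-axis at the gridline x = 0.
4. Assembling these constraints gives the stated polynomial.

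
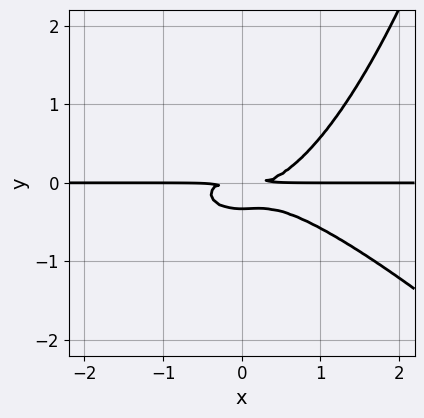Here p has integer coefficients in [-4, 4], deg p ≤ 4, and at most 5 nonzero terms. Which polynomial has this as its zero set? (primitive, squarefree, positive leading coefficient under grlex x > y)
x^3*y + x^2*y^2 - 3*y^3 - y^2

1. Degree: a generic line meets the curve in up to 4 points, so deg p = 4.
2. From the visible intercepts: every point of the x-axis in the box is on the curve.
3. Fitting integer coefficients to these (and the overall shape) gives p.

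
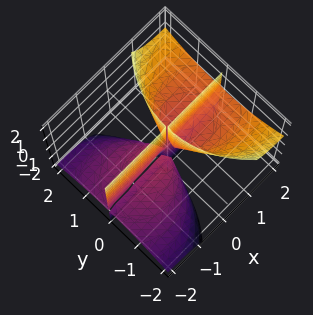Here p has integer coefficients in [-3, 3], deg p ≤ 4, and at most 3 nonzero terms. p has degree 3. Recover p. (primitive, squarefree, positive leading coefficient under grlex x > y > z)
x^2*y - 3*x*y*z + y^3

(a) I count 3 distinct pieces. They look like related sheets of one shape, so recover p as a whole.
(b) deg p = 3. No degree-2 surface has this shape.
(c) From the axis intercepts and sections: the visible x-axis segment lies entirely on the surface; the visible z-axis segment lies entirely on the surface.
(d) Solving for integer coefficients yields p as stated.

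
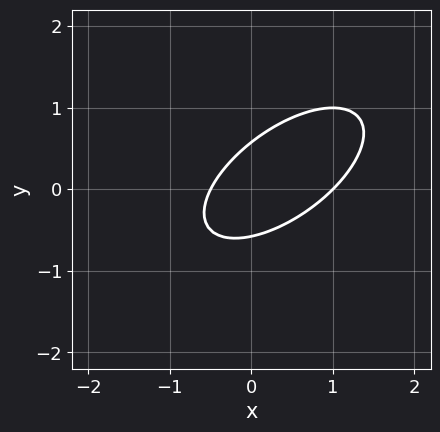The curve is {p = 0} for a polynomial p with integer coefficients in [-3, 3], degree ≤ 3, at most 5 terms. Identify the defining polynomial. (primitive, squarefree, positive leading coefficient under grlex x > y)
Degree: a generic line meets the curve in up to 2 points, so deg p = 2.
Against the integer gridlines: it meets the x-axis at x = 1 (among the integer gridlines).
Matching integer coefficients to the picture gives p.

2*x^2 - 3*x*y + 3*y^2 - x - 1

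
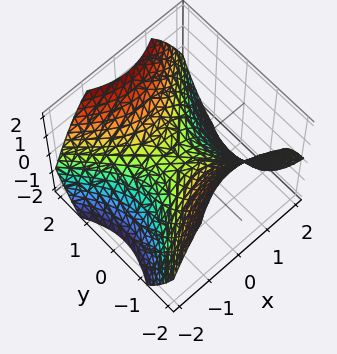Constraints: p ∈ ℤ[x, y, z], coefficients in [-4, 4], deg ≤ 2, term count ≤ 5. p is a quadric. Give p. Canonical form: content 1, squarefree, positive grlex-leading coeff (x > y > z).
(a) deg p = 2. A hyperbolic paraboloid; a quadric.
(b) Symmetries: it's symmetric under x → −x, forcing even powers of x; the y ↦ −y reflection is a symmetry, so y appears only in even powers.
(c) Against the integer gridlines: it crosses the x-axis at the gridline x = 0; it crosses the y-axis at the gridline y = 0; it meets the z-axis at z = 0 (among the integer gridlines).
(d) Assembling these constraints gives the stated polynomial.

2*x^2 - 2*y^2 + 3*z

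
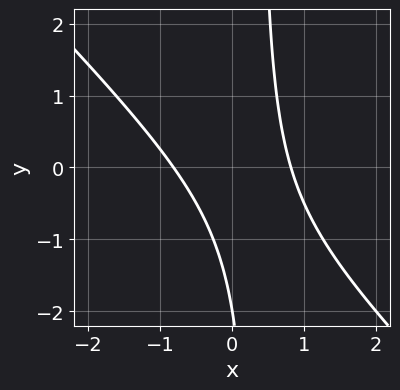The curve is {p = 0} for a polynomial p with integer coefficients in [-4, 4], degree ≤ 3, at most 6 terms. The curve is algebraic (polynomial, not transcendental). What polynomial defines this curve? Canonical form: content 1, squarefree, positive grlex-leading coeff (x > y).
3*x^2 + 3*x*y - y - 2

1. Degree: a generic line meets the curve in up to 2 points, so deg p = 2.
2. From the visible intercepts: it crosses the y-axis at the gridline y = -2.
3. Fitting integer coefficients to these (and the overall shape) gives p.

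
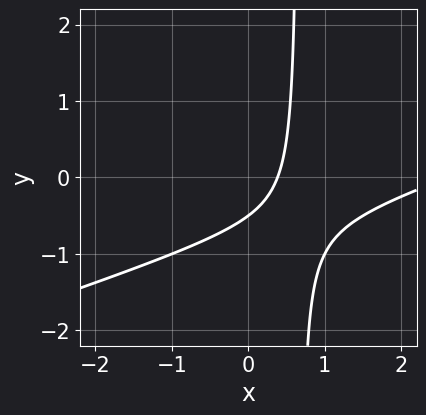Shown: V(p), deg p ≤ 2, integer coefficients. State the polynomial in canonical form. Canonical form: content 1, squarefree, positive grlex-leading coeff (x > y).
(a) deg p = 2. The shape is more complex than any degree-1 curve.
(b) The integer polynomial consistent with all of this is the stated p.

x^2 - 3*x*y - 3*x + 2*y + 1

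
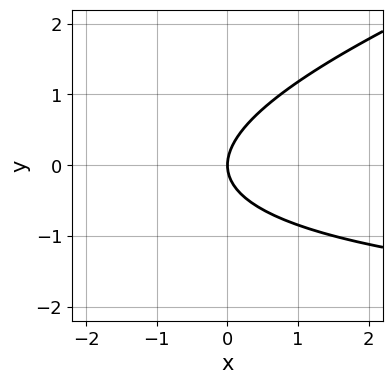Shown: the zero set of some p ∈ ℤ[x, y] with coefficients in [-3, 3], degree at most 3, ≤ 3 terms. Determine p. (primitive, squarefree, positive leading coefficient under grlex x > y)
x*y - 3*y^2 + 3*x

1. deg p = 2. No degree-1 curve has this shape.
2. Observable constraints: one y-axis crossing is at y = 0; one x-axis crossing is at x = 0.
3. Assembling these constraints gives the stated polynomial.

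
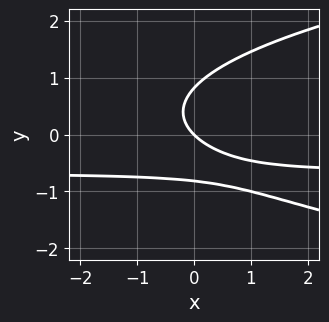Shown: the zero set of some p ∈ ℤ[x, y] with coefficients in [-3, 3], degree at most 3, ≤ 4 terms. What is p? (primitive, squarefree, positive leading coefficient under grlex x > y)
First, the degree is 3 — no degree-2 curve has this shape.
Next, from the visible intercepts: one y-axis crossing is at y = 0; it crosses the x-axis at the gridline x = 0.
Finally, putting this together gives p.

3*y^3 - 3*x*y - 2*x - 2*y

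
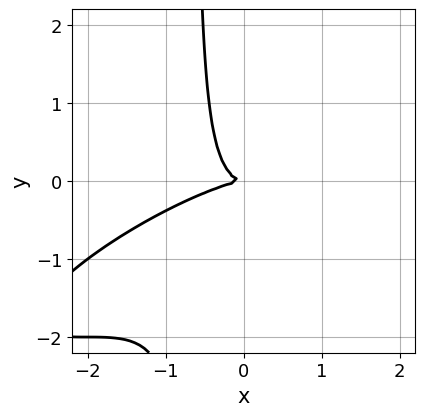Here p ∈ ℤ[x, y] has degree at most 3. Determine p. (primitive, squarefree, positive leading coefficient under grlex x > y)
First, degree: the shape is more complex than any degree-2 curve, so deg p = 3.
Next, against the integer gridlines: it crosses the y-axis at the gridline y = 0; one x-axis crossing is at x = 0.
Finally, matching integer coefficients to the picture gives p.

x^3 - 3*x^2*y + 3*x*y^2 + 2*y^2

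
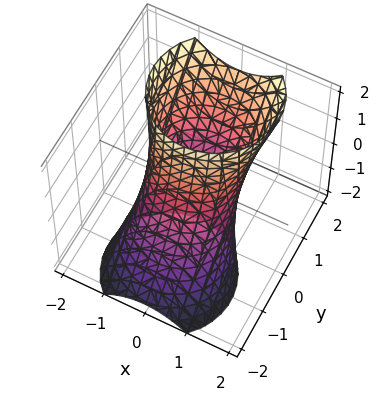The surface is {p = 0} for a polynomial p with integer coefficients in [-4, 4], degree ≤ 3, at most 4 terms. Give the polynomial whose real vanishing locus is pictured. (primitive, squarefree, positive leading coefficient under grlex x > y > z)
x^2 + y^2 - y*z - 1

(a) The degree is 2 — no degree-1 surface has this shape.
(b) Against the integer gridlines: among the integer gridlines, it crosses the y-axis at y ∈ {-1, 1}; no z-intercept at any integer in the box.
(c) Putting this together gives p.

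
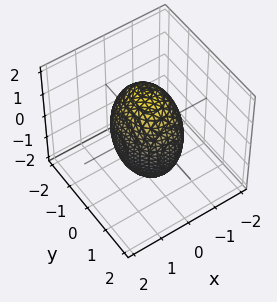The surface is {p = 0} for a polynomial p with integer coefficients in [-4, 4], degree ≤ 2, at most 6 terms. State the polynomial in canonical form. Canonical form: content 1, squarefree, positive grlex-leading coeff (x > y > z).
3*x^2 + 2*y^2 + z^2 - 3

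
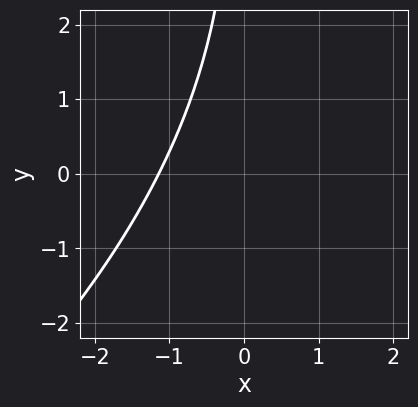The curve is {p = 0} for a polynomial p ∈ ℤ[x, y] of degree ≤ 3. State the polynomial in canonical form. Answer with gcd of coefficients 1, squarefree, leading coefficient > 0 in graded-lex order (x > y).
First, the degree is 3 — no degree-2 curve has this shape.
Then, from the visible intercepts: the curve avoids every integer y-axis point in the box.
Finally, these observations pin down the coefficients.

2*x^3 - 3*x^2*y + x*y^2 + 3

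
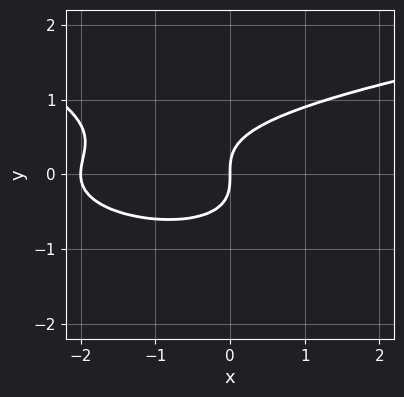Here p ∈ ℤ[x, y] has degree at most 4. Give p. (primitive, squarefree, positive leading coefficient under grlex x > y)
x*y^2 + 3*y^3 - x^2 - 2*x

1. deg p = 3. A generic line meets the curve in up to 3 points.
2. Against the integer gridlines: among the integer gridlines, it crosses the x-axis at x ∈ {-2, 0}; one y-axis crossing is at y = 0.
3. Putting this together gives p.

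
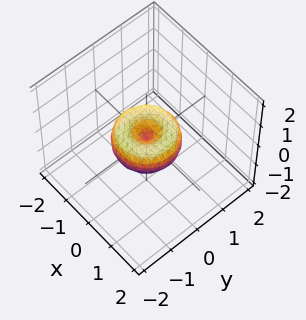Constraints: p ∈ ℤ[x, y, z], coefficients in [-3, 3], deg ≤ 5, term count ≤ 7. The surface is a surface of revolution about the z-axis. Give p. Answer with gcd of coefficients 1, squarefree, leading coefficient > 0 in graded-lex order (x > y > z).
First, degree: no degree-3 surface has this shape, so deg p = 4.
Then, by symmetry, the surface is invariant under rotation about z: p = q(x² + y², z).
Then, reading off the gridlines: it crosses the z-axis at the gridline z = 0; a circular section at z = 0 has radius exactly 1; the y-axis gridline crossings are at y ∈ {-1, 0, 1}; the x-axis gridline crossings are at x ∈ {-1, 0, 1}.
Finally, solving for integer coefficients yields p as stated.

x^4 + 2*x^2*y^2 + y^4 - x^2 - y^2 + z^2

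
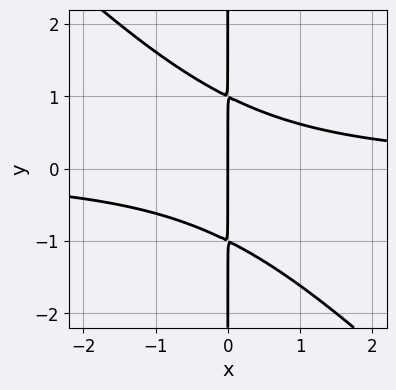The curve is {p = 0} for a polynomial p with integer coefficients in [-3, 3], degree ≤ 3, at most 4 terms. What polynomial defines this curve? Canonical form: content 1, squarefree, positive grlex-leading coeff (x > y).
x^2*y + x*y^2 - x

1. deg p = 3.
2. Against the integer gridlines: the visible y-axis segment lies entirely on the curve; it meets the x-axis at x = 0 (among the integer gridlines).
3. Together with the visible shape, these determine p as stated.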